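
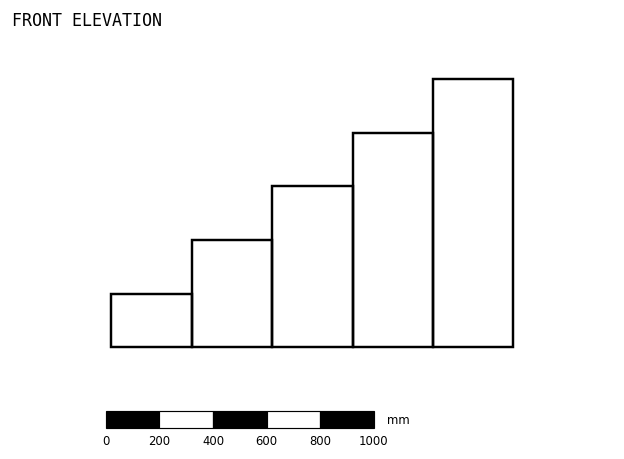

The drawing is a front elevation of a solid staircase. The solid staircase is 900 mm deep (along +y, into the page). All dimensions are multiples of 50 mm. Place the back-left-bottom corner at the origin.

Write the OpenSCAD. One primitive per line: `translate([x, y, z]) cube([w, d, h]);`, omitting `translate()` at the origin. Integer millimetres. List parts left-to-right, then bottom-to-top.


cube([300, 900, 200]);
translate([300, 0, 0]) cube([300, 900, 400]);
translate([600, 0, 0]) cube([300, 900, 600]);
translate([900, 0, 0]) cube([300, 900, 800]);
translate([1200, 0, 0]) cube([300, 900, 1000]);


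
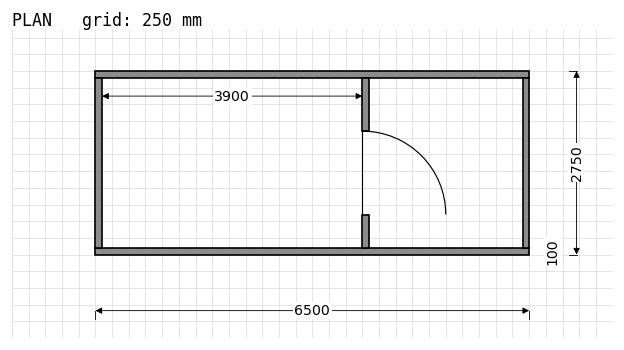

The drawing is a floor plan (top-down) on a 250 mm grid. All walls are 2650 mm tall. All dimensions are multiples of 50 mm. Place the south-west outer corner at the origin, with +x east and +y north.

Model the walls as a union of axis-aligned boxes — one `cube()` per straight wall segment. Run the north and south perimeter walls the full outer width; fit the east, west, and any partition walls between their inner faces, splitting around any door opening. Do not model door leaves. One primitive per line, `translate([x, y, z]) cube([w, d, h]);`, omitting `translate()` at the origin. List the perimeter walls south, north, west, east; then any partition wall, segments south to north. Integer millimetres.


cube([6500, 100, 2650]);
translate([0, 2650, 0]) cube([6500, 100, 2650]);
translate([0, 100, 0]) cube([100, 2550, 2650]);
translate([6400, 100, 0]) cube([100, 2550, 2650]);
translate([4000, 100, 0]) cube([100, 500, 2650]);
translate([4000, 1850, 0]) cube([100, 800, 2650]);


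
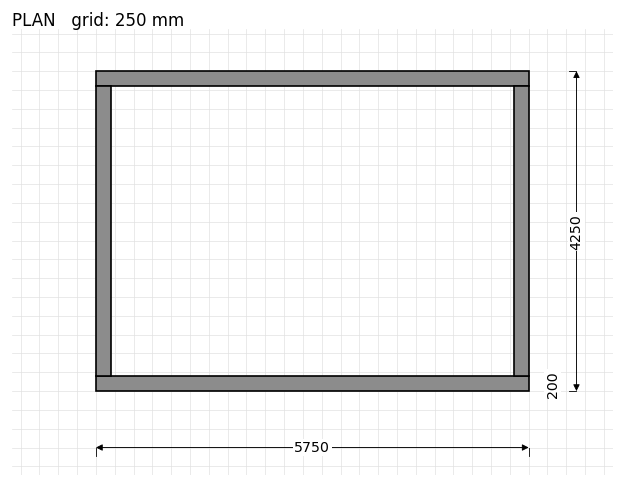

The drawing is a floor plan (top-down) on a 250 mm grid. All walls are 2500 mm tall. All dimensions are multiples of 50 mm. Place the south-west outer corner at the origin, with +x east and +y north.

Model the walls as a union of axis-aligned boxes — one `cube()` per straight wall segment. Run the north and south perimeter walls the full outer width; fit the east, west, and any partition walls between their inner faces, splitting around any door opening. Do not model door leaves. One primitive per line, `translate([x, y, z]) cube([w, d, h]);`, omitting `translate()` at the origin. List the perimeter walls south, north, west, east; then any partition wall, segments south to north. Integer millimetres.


cube([5750, 200, 2500]);
translate([0, 4050, 0]) cube([5750, 200, 2500]);
translate([0, 200, 0]) cube([200, 3850, 2500]);
translate([5550, 200, 0]) cube([200, 3850, 2500]);


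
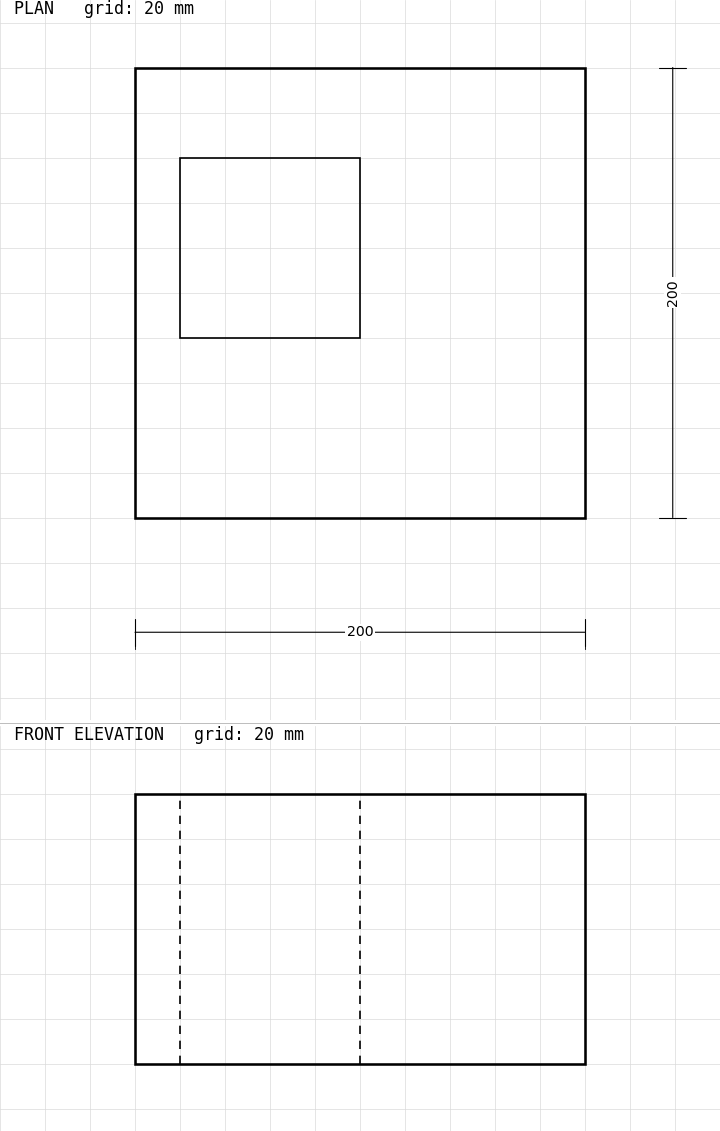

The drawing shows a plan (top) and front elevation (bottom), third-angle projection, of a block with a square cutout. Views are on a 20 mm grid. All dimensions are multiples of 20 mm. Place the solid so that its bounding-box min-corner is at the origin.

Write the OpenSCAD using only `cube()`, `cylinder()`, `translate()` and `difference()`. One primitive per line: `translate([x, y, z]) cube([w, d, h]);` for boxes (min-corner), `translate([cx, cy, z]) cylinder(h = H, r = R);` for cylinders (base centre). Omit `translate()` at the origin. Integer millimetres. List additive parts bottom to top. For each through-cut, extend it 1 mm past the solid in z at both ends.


difference() {
  cube([200, 200, 120]);
  translate([20, 80, -1]) cube([80, 80, 122]);
}


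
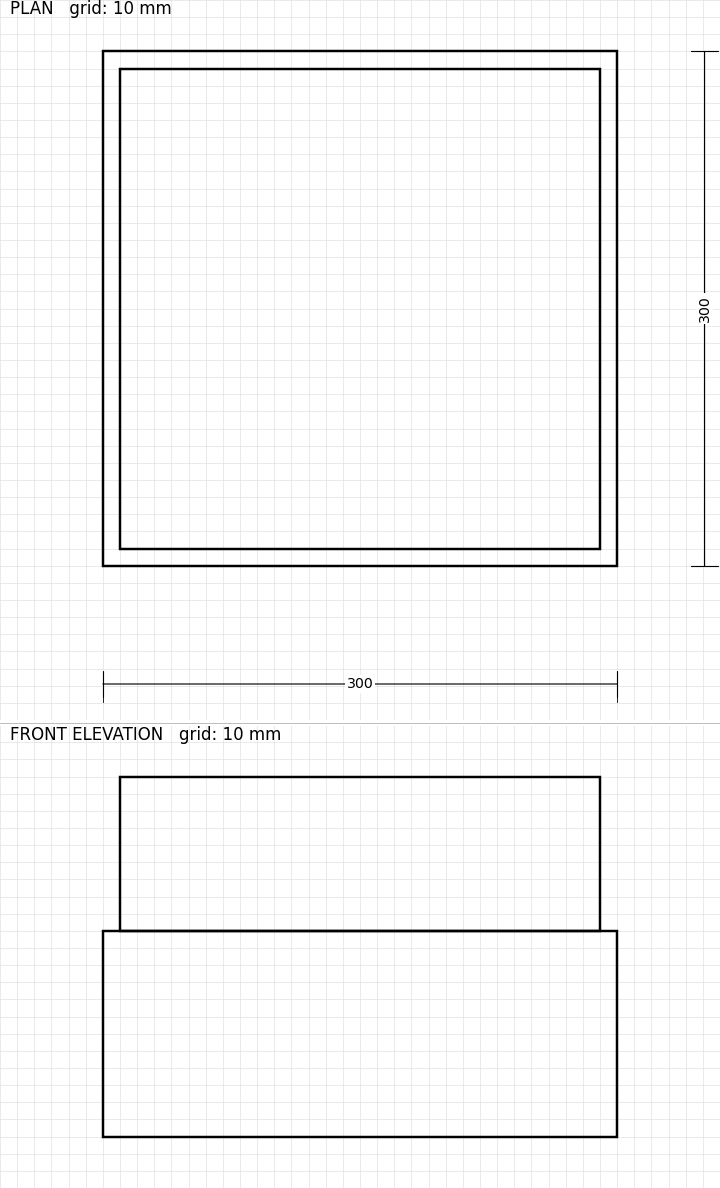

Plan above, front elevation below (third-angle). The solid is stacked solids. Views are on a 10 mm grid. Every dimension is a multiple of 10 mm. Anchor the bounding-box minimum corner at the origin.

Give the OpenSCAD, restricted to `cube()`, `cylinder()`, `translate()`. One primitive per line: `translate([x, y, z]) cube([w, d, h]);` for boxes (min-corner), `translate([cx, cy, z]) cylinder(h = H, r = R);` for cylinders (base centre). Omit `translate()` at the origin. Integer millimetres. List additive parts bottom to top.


cube([300, 300, 120]);
translate([10, 10, 120]) cube([280, 280, 90]);


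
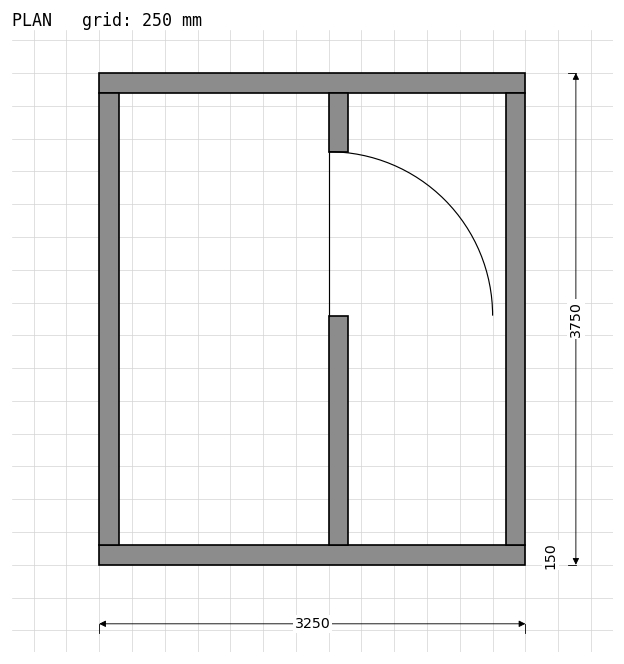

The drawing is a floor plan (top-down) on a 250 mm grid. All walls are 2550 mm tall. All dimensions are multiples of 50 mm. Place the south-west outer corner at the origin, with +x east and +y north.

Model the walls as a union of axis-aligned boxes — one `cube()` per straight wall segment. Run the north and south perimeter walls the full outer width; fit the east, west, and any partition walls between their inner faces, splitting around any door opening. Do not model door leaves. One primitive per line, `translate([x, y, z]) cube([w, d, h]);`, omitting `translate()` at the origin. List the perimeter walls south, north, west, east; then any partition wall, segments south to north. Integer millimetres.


cube([3250, 150, 2550]);
translate([0, 3600, 0]) cube([3250, 150, 2550]);
translate([0, 150, 0]) cube([150, 3450, 2550]);
translate([3100, 150, 0]) cube([150, 3450, 2550]);
translate([1750, 150, 0]) cube([150, 1750, 2550]);
translate([1750, 3150, 0]) cube([150, 450, 2550]);


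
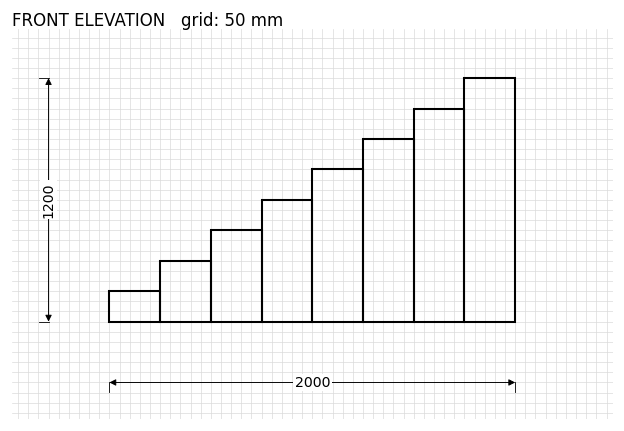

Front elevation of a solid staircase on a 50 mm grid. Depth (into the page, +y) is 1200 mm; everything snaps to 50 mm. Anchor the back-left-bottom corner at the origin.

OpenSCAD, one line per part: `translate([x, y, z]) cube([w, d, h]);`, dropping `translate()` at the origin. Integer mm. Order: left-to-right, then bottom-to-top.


cube([250, 1200, 150]);
translate([250, 0, 0]) cube([250, 1200, 300]);
translate([500, 0, 0]) cube([250, 1200, 450]);
translate([750, 0, 0]) cube([250, 1200, 600]);
translate([1000, 0, 0]) cube([250, 1200, 750]);
translate([1250, 0, 0]) cube([250, 1200, 900]);
translate([1500, 0, 0]) cube([250, 1200, 1050]);
translate([1750, 0, 0]) cube([250, 1200, 1200]);


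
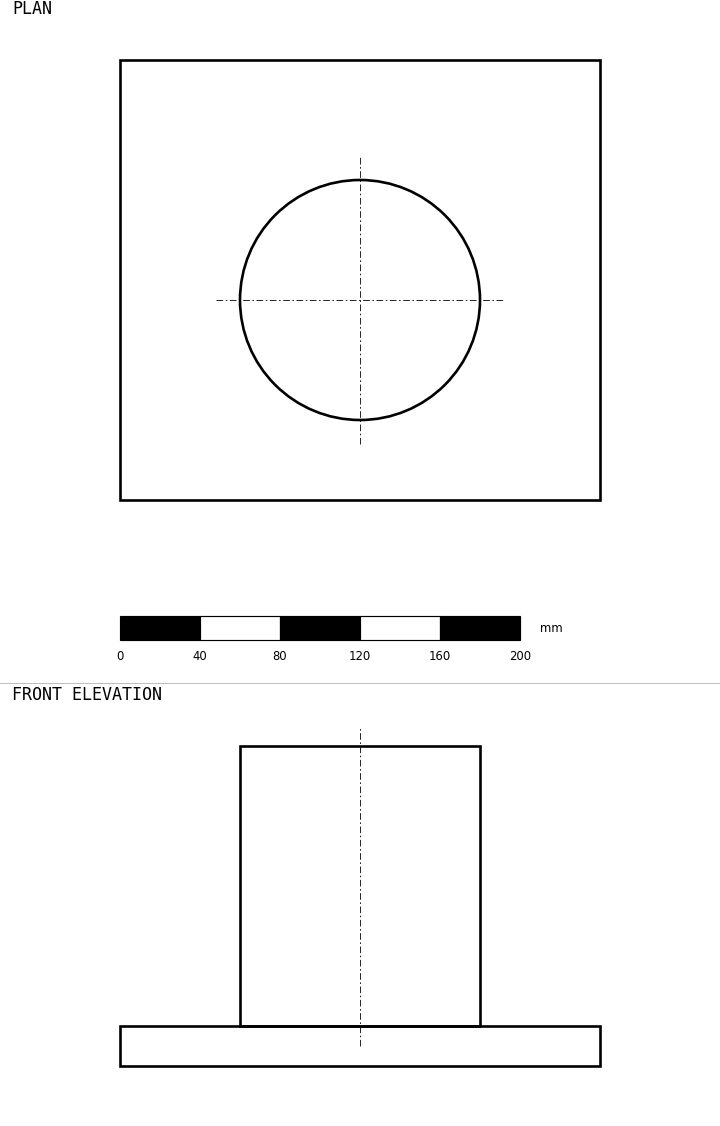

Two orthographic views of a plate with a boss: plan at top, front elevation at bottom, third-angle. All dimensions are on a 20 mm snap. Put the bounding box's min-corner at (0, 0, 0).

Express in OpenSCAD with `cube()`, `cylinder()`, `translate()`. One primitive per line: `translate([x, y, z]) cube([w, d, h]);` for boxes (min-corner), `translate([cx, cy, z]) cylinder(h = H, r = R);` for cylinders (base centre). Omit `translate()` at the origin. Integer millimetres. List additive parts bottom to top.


cube([240, 220, 20]);
translate([120, 100, 20]) cylinder(h = 140, r = 60);


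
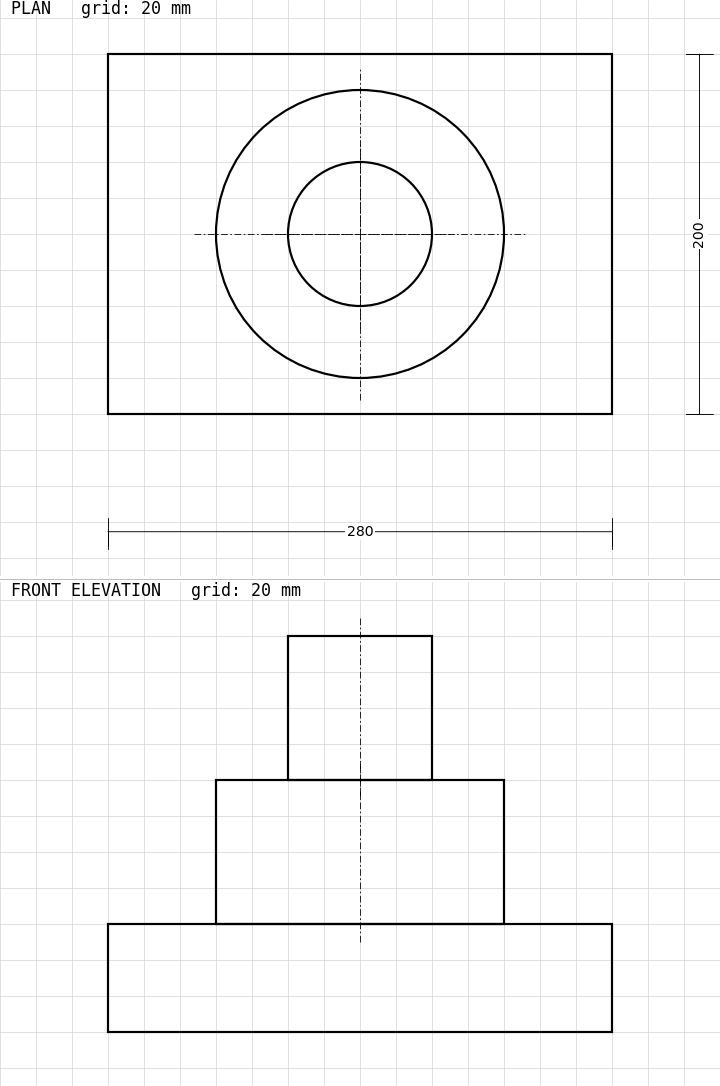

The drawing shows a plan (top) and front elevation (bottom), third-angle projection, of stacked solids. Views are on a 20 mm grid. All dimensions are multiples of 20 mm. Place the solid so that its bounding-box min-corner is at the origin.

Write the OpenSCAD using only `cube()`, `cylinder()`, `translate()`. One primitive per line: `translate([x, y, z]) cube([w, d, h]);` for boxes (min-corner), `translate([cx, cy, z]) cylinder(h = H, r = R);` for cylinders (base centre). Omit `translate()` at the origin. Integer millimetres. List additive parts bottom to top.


cube([280, 200, 60]);
translate([140, 100, 60]) cylinder(h = 80, r = 80);
translate([140, 100, 140]) cylinder(h = 80, r = 40);


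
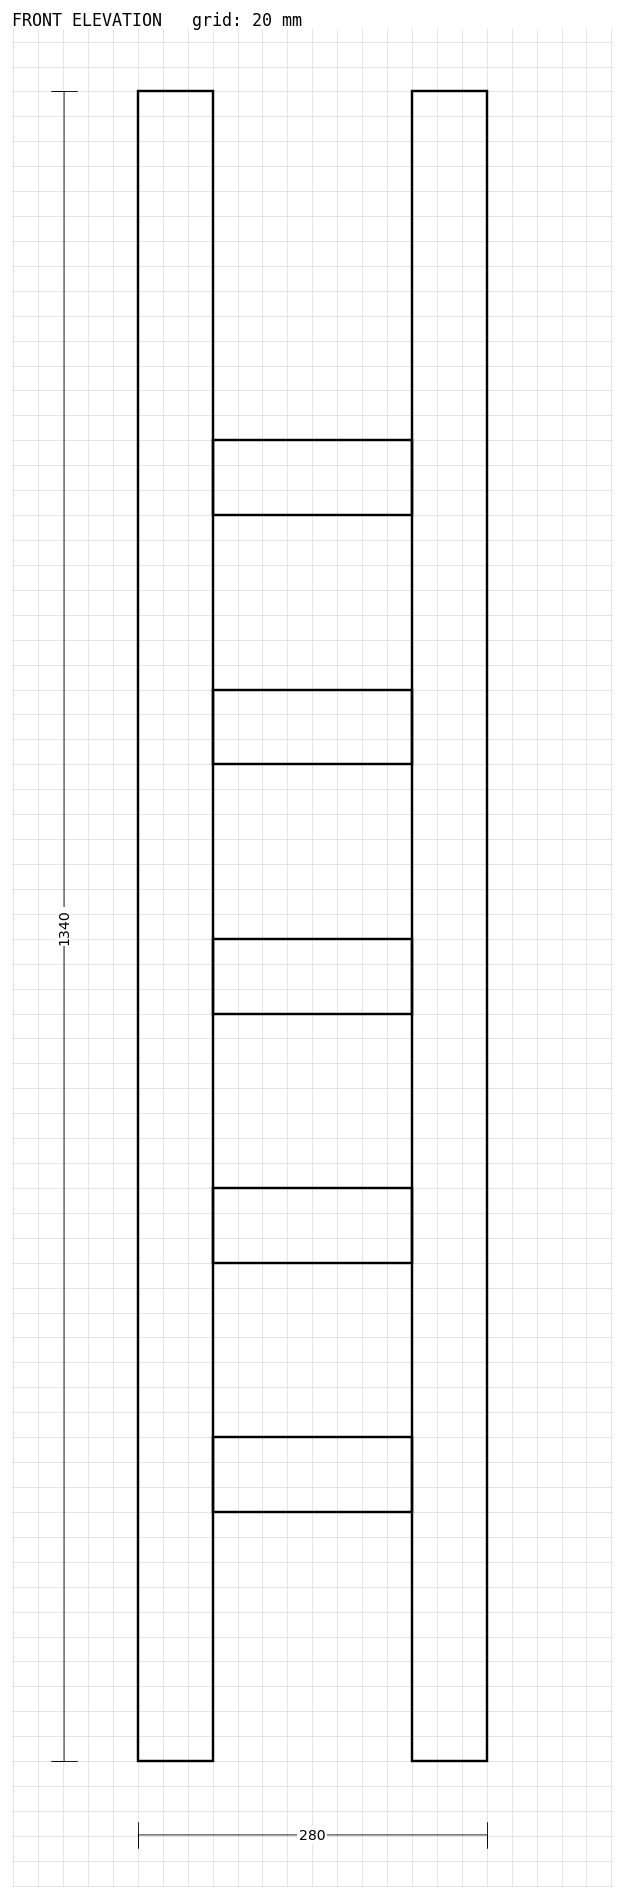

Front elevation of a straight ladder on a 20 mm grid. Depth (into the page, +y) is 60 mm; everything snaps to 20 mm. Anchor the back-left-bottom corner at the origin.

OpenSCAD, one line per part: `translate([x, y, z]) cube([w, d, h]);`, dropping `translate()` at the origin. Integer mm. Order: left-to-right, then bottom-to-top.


cube([60, 60, 1340]);
translate([60, 0, 200]) cube([160, 60, 60]);
translate([60, 0, 400]) cube([160, 60, 60]);
translate([60, 0, 600]) cube([160, 60, 60]);
translate([60, 0, 800]) cube([160, 60, 60]);
translate([60, 0, 1000]) cube([160, 60, 60]);
translate([220, 0, 0]) cube([60, 60, 1340]);


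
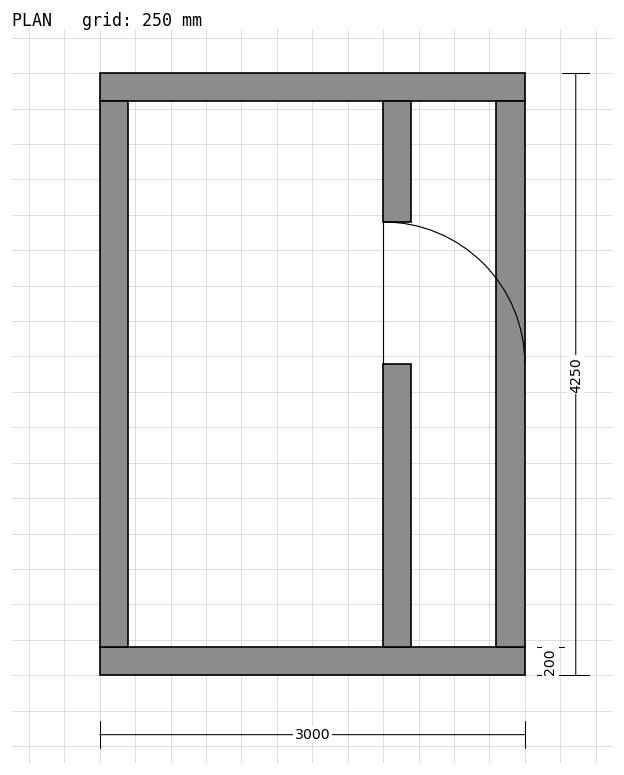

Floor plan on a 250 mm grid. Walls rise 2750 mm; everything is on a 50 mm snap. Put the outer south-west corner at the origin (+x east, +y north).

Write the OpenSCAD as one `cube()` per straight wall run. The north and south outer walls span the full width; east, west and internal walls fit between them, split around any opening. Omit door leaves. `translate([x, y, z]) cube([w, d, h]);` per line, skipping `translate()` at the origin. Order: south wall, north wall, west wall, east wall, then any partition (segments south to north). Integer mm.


cube([3000, 200, 2750]);
translate([0, 4050, 0]) cube([3000, 200, 2750]);
translate([0, 200, 0]) cube([200, 3850, 2750]);
translate([2800, 200, 0]) cube([200, 3850, 2750]);
translate([2000, 200, 0]) cube([200, 2000, 2750]);
translate([2000, 3200, 0]) cube([200, 850, 2750]);


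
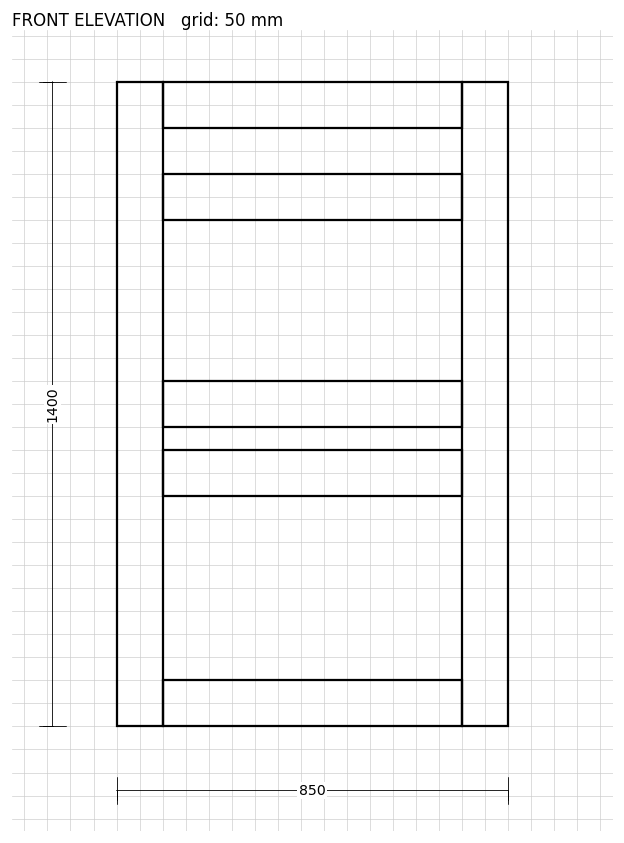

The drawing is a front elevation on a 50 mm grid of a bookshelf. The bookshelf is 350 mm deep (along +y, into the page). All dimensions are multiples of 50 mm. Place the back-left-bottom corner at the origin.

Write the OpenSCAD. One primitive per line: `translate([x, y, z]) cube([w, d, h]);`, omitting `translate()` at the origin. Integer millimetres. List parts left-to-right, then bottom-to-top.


cube([100, 350, 1400]);
translate([100, 0, 0]) cube([650, 350, 100]);
translate([100, 0, 500]) cube([650, 350, 100]);
translate([100, 0, 650]) cube([650, 350, 100]);
translate([100, 0, 1100]) cube([650, 350, 100]);
translate([100, 0, 1300]) cube([650, 350, 100]);
translate([750, 0, 0]) cube([100, 350, 1400]);


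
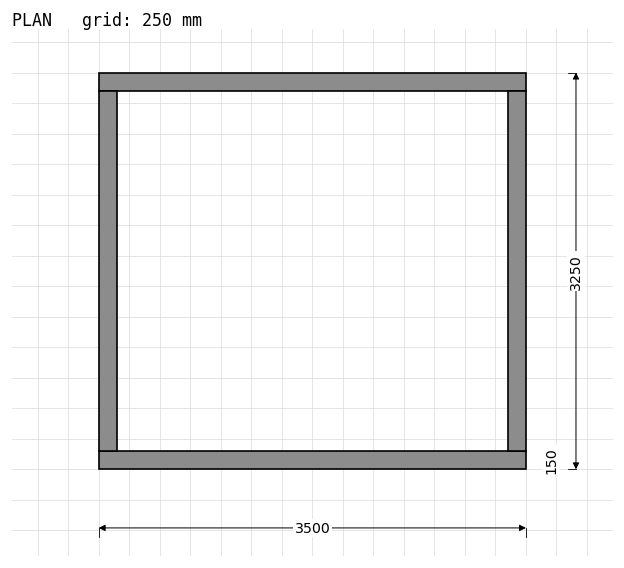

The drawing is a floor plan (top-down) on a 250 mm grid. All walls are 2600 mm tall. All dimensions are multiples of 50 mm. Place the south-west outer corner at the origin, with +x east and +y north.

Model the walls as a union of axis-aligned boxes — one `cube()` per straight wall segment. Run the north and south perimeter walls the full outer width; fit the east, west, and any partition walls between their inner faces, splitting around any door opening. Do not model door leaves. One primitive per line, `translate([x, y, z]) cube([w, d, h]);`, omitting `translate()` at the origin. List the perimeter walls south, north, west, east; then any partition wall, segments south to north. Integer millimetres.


cube([3500, 150, 2600]);
translate([0, 3100, 0]) cube([3500, 150, 2600]);
translate([0, 150, 0]) cube([150, 2950, 2600]);
translate([3350, 150, 0]) cube([150, 2950, 2600]);


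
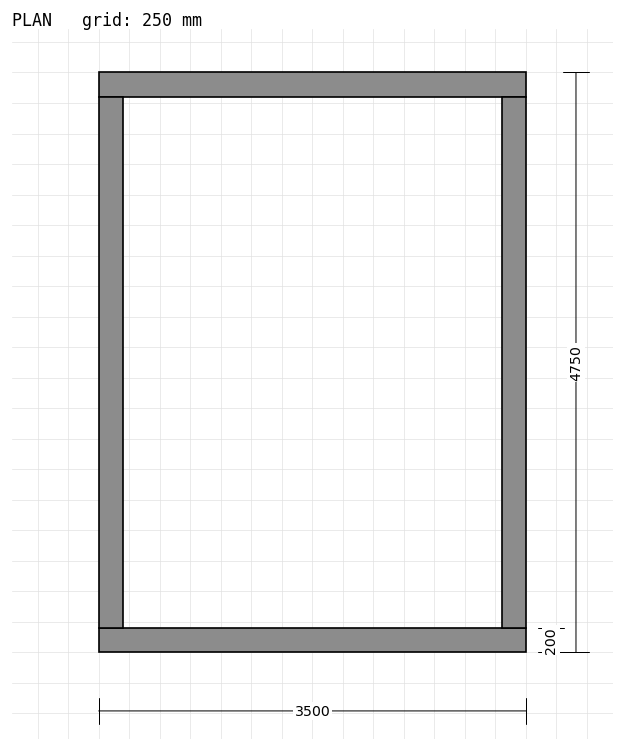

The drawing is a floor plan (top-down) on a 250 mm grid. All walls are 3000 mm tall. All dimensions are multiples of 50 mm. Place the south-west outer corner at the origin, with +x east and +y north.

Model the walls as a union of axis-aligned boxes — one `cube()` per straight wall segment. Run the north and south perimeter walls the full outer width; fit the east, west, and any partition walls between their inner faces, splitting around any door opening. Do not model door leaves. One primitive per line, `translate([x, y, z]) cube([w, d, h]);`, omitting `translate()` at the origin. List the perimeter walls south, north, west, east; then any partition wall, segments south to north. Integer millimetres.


cube([3500, 200, 3000]);
translate([0, 4550, 0]) cube([3500, 200, 3000]);
translate([0, 200, 0]) cube([200, 4350, 3000]);
translate([3300, 200, 0]) cube([200, 4350, 3000]);


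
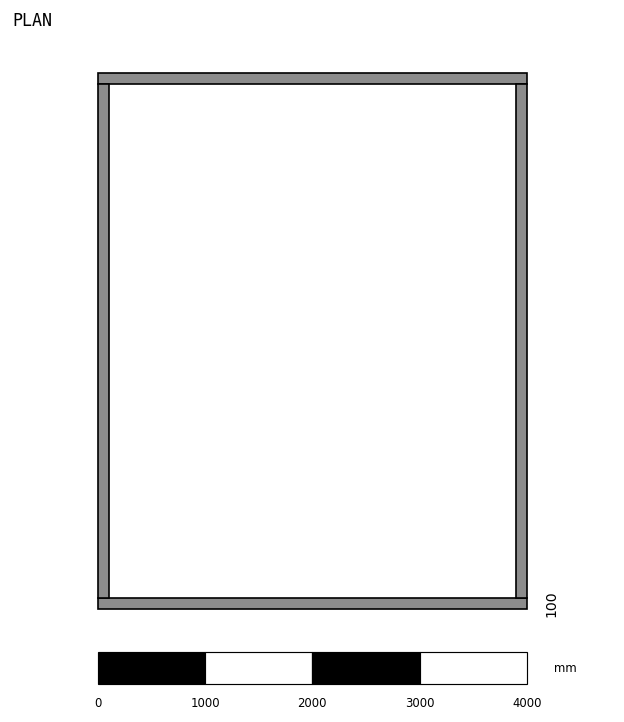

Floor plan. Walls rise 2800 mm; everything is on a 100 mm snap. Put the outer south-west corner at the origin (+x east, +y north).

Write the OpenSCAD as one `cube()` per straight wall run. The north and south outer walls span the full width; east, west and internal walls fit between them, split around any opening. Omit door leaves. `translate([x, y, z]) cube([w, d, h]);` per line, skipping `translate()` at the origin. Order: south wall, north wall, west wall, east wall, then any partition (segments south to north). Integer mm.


cube([4000, 100, 2800]);
translate([0, 4900, 0]) cube([4000, 100, 2800]);
translate([0, 100, 0]) cube([100, 4800, 2800]);
translate([3900, 100, 0]) cube([100, 4800, 2800]);


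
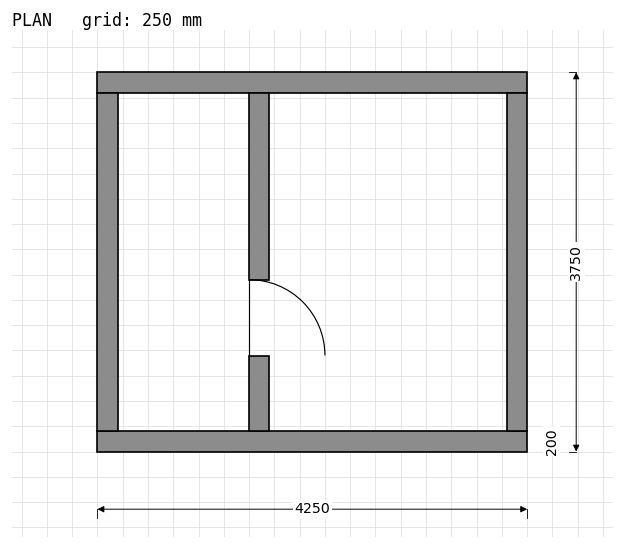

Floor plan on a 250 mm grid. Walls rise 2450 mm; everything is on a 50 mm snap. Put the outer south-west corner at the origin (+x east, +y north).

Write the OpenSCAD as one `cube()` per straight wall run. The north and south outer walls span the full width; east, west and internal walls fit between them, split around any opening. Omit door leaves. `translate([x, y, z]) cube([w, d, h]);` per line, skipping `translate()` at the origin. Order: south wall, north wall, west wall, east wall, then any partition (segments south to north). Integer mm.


cube([4250, 200, 2450]);
translate([0, 3550, 0]) cube([4250, 200, 2450]);
translate([0, 200, 0]) cube([200, 3350, 2450]);
translate([4050, 200, 0]) cube([200, 3350, 2450]);
translate([1500, 200, 0]) cube([200, 750, 2450]);
translate([1500, 1700, 0]) cube([200, 1850, 2450]);


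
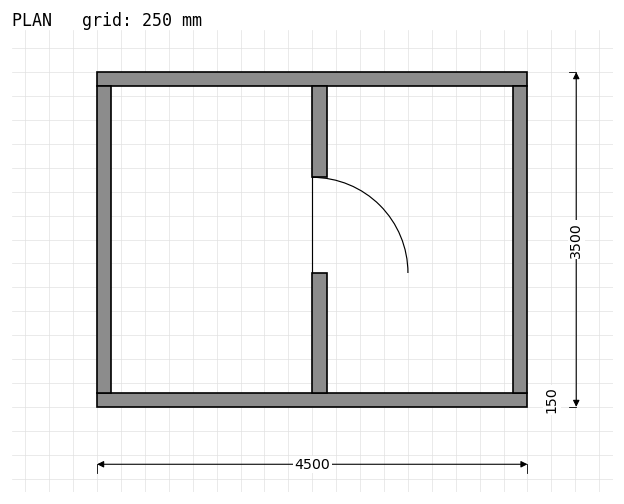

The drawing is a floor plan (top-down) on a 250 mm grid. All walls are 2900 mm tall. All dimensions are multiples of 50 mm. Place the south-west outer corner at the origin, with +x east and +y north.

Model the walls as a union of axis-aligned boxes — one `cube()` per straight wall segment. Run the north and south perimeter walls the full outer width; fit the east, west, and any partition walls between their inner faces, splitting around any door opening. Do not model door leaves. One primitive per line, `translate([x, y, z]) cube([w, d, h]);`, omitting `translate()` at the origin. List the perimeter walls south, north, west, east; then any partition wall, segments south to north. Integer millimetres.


cube([4500, 150, 2900]);
translate([0, 3350, 0]) cube([4500, 150, 2900]);
translate([0, 150, 0]) cube([150, 3200, 2900]);
translate([4350, 150, 0]) cube([150, 3200, 2900]);
translate([2250, 150, 0]) cube([150, 1250, 2900]);
translate([2250, 2400, 0]) cube([150, 950, 2900]);


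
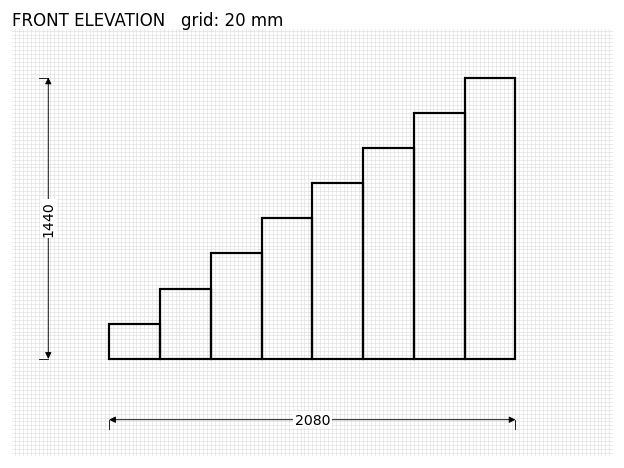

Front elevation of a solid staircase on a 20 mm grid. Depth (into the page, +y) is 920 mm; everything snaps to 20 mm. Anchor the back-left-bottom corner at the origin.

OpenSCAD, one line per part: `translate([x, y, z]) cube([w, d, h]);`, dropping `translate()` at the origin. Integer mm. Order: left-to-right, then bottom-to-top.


cube([260, 920, 180]);
translate([260, 0, 0]) cube([260, 920, 360]);
translate([520, 0, 0]) cube([260, 920, 540]);
translate([780, 0, 0]) cube([260, 920, 720]);
translate([1040, 0, 0]) cube([260, 920, 900]);
translate([1300, 0, 0]) cube([260, 920, 1080]);
translate([1560, 0, 0]) cube([260, 920, 1260]);
translate([1820, 0, 0]) cube([260, 920, 1440]);


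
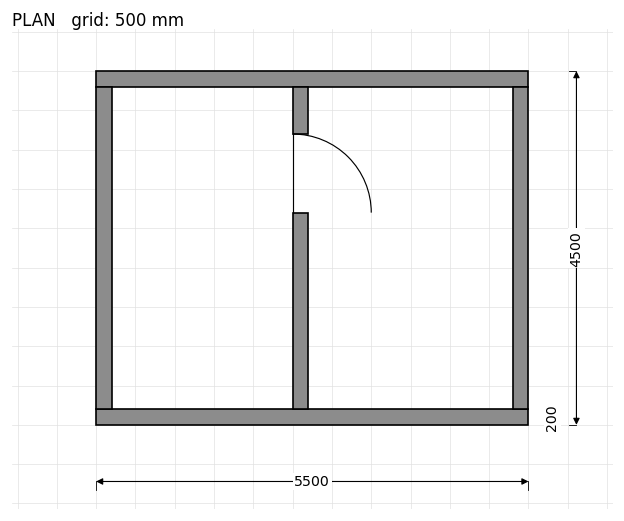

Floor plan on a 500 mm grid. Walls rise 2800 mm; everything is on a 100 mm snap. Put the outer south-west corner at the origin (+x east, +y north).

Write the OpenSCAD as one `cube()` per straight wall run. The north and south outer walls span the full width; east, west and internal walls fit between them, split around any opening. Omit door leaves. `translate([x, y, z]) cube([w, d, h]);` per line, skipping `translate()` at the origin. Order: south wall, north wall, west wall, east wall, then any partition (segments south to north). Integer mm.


cube([5500, 200, 2800]);
translate([0, 4300, 0]) cube([5500, 200, 2800]);
translate([0, 200, 0]) cube([200, 4100, 2800]);
translate([5300, 200, 0]) cube([200, 4100, 2800]);
translate([2500, 200, 0]) cube([200, 2500, 2800]);
translate([2500, 3700, 0]) cube([200, 600, 2800]);


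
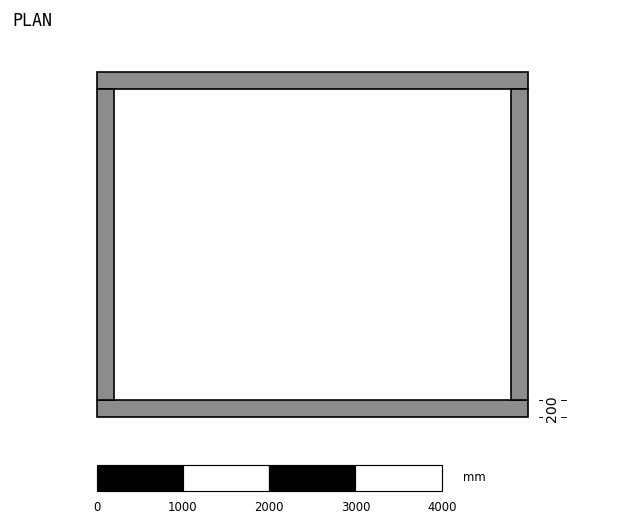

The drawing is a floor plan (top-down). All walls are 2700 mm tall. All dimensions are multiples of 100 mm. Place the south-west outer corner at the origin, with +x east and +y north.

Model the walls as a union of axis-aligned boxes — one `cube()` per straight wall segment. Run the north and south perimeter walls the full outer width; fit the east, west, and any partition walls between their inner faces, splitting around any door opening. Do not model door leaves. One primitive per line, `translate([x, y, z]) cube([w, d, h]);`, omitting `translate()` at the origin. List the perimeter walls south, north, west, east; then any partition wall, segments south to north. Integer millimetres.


cube([5000, 200, 2700]);
translate([0, 3800, 0]) cube([5000, 200, 2700]);
translate([0, 200, 0]) cube([200, 3600, 2700]);
translate([4800, 200, 0]) cube([200, 3600, 2700]);


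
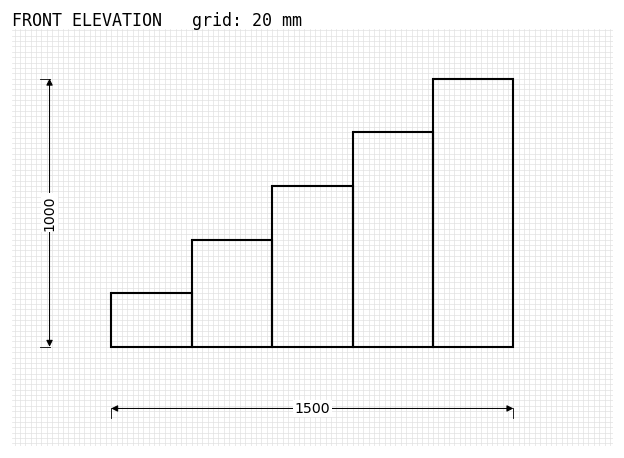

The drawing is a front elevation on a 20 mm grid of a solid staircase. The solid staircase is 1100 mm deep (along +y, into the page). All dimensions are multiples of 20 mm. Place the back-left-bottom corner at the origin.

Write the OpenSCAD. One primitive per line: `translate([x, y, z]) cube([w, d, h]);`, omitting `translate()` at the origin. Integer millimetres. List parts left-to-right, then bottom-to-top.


cube([300, 1100, 200]);
translate([300, 0, 0]) cube([300, 1100, 400]);
translate([600, 0, 0]) cube([300, 1100, 600]);
translate([900, 0, 0]) cube([300, 1100, 800]);
translate([1200, 0, 0]) cube([300, 1100, 1000]);


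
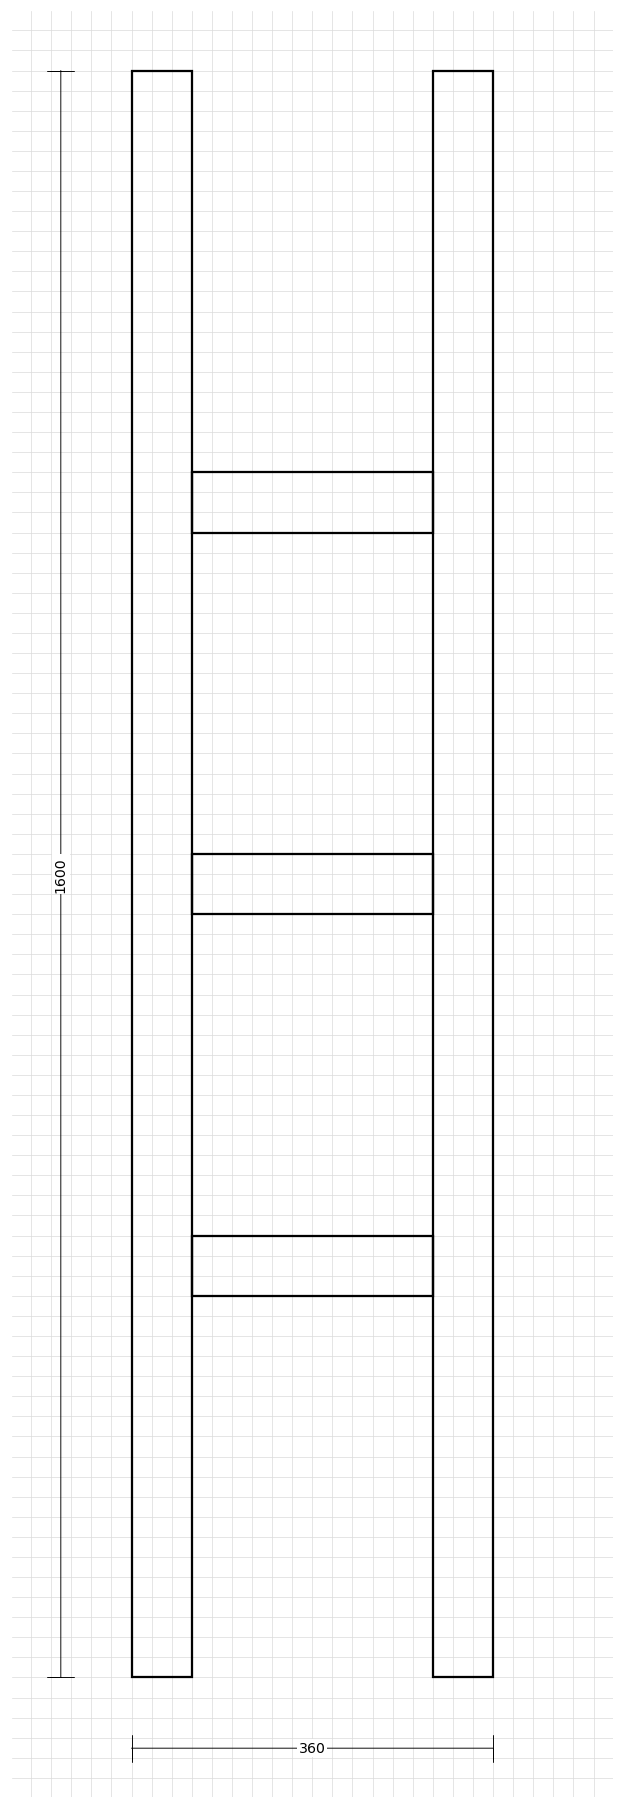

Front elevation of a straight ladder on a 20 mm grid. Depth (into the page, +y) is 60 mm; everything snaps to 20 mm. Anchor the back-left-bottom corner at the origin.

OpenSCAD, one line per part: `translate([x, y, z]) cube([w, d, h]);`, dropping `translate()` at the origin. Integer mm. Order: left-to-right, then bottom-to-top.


cube([60, 60, 1600]);
translate([60, 0, 380]) cube([240, 60, 60]);
translate([60, 0, 760]) cube([240, 60, 60]);
translate([60, 0, 1140]) cube([240, 60, 60]);
translate([300, 0, 0]) cube([60, 60, 1600]);


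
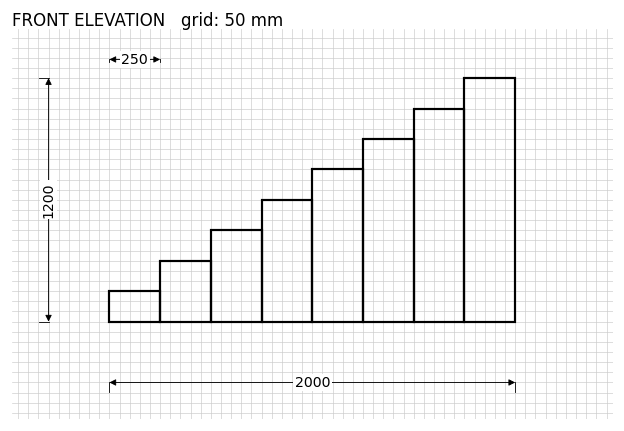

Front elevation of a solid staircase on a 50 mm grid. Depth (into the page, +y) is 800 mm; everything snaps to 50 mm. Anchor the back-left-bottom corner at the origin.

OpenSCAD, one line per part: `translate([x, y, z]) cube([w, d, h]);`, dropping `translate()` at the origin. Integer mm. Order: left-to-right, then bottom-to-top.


cube([250, 800, 150]);
translate([250, 0, 0]) cube([250, 800, 300]);
translate([500, 0, 0]) cube([250, 800, 450]);
translate([750, 0, 0]) cube([250, 800, 600]);
translate([1000, 0, 0]) cube([250, 800, 750]);
translate([1250, 0, 0]) cube([250, 800, 900]);
translate([1500, 0, 0]) cube([250, 800, 1050]);
translate([1750, 0, 0]) cube([250, 800, 1200]);


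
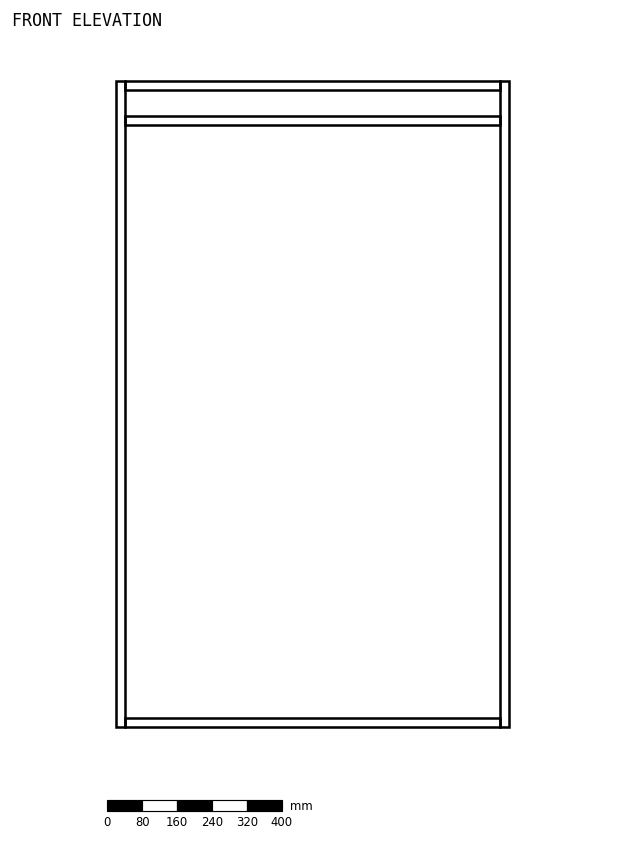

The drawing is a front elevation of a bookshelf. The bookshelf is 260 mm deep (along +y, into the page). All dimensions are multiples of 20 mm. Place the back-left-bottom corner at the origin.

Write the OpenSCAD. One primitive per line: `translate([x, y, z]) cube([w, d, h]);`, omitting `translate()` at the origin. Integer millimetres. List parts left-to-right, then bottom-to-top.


cube([20, 260, 1480]);
translate([20, 0, 0]) cube([860, 260, 20]);
translate([20, 0, 1380]) cube([860, 260, 20]);
translate([20, 0, 1460]) cube([860, 260, 20]);
translate([880, 0, 0]) cube([20, 260, 1480]);


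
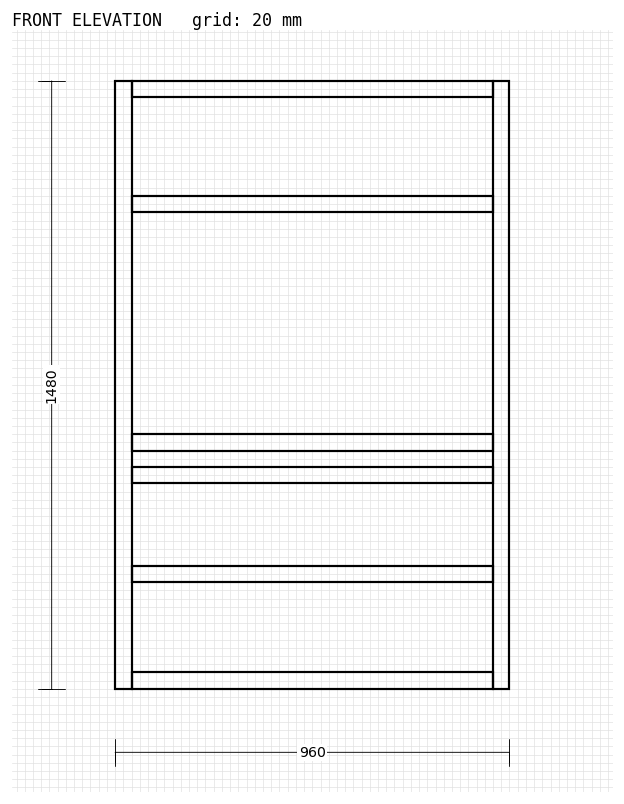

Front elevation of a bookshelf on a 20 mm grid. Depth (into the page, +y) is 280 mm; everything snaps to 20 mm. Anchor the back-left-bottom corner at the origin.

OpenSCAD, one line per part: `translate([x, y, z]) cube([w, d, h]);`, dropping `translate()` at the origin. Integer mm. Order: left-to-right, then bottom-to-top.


cube([40, 280, 1480]);
translate([40, 0, 0]) cube([880, 280, 40]);
translate([40, 0, 260]) cube([880, 280, 40]);
translate([40, 0, 500]) cube([880, 280, 40]);
translate([40, 0, 580]) cube([880, 280, 40]);
translate([40, 0, 1160]) cube([880, 280, 40]);
translate([40, 0, 1440]) cube([880, 280, 40]);
translate([920, 0, 0]) cube([40, 280, 1480]);


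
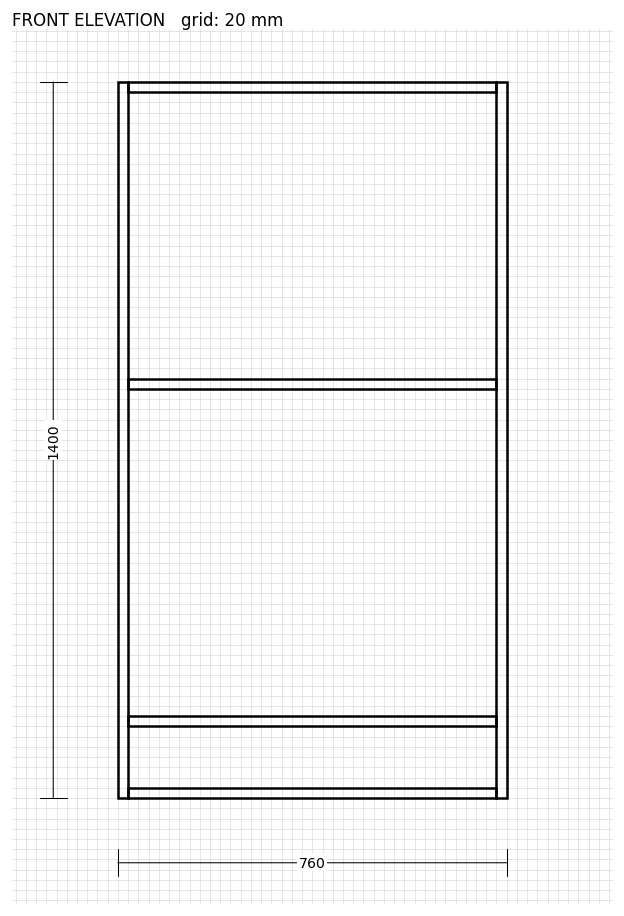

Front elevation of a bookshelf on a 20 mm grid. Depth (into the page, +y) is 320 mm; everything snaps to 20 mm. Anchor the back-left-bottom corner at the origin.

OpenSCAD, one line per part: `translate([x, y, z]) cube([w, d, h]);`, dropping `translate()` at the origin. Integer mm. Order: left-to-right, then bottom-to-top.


cube([20, 320, 1400]);
translate([20, 0, 0]) cube([720, 320, 20]);
translate([20, 0, 140]) cube([720, 320, 20]);
translate([20, 0, 800]) cube([720, 320, 20]);
translate([20, 0, 1380]) cube([720, 320, 20]);
translate([740, 0, 0]) cube([20, 320, 1400]);


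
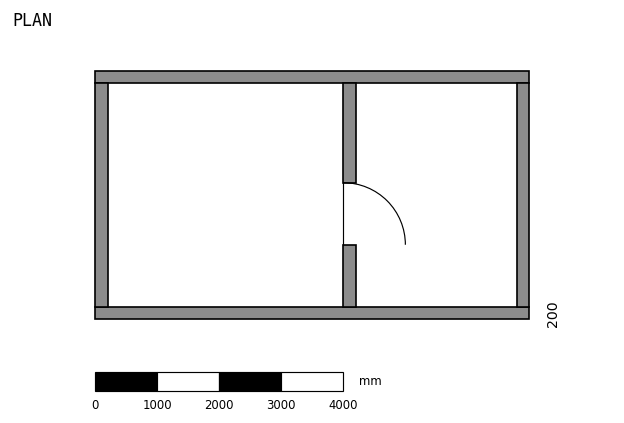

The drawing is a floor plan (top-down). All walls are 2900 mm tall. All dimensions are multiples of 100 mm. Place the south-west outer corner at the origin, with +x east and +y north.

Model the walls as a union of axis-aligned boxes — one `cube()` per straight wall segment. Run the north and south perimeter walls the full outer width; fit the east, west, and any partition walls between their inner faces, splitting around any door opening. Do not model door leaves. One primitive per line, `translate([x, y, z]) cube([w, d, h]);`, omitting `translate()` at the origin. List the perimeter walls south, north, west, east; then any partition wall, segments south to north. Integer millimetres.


cube([7000, 200, 2900]);
translate([0, 3800, 0]) cube([7000, 200, 2900]);
translate([0, 200, 0]) cube([200, 3600, 2900]);
translate([6800, 200, 0]) cube([200, 3600, 2900]);
translate([4000, 200, 0]) cube([200, 1000, 2900]);
translate([4000, 2200, 0]) cube([200, 1600, 2900]);


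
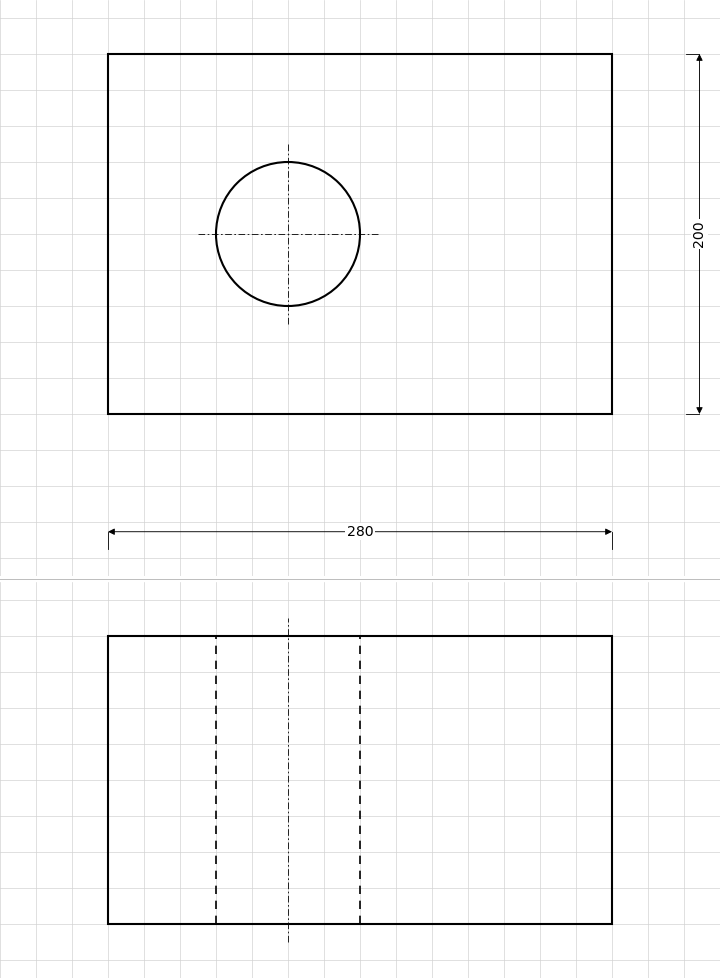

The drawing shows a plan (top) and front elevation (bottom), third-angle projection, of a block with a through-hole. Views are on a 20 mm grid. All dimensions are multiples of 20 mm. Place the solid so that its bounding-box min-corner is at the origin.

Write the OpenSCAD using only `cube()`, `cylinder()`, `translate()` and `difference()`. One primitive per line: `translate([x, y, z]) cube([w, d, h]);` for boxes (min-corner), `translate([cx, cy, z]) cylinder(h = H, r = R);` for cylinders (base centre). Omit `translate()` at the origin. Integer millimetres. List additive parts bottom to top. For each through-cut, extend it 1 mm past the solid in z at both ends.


difference() {
  cube([280, 200, 160]);
  translate([100, 100, -1]) cylinder(h = 162, r = 40);
}


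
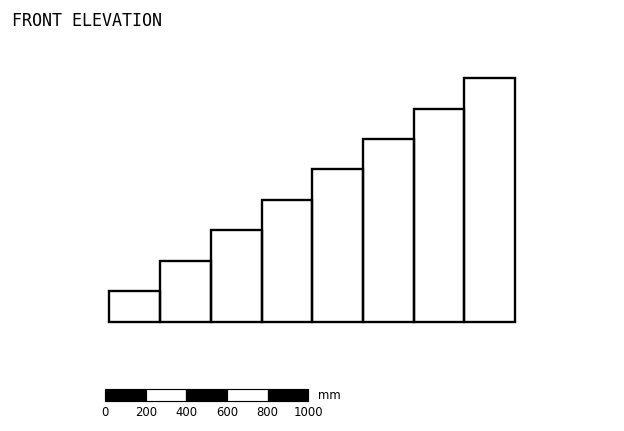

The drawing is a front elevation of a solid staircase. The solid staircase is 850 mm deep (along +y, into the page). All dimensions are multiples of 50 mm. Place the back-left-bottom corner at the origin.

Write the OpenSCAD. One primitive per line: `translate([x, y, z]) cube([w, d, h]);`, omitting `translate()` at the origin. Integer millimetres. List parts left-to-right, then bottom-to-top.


cube([250, 850, 150]);
translate([250, 0, 0]) cube([250, 850, 300]);
translate([500, 0, 0]) cube([250, 850, 450]);
translate([750, 0, 0]) cube([250, 850, 600]);
translate([1000, 0, 0]) cube([250, 850, 750]);
translate([1250, 0, 0]) cube([250, 850, 900]);
translate([1500, 0, 0]) cube([250, 850, 1050]);
translate([1750, 0, 0]) cube([250, 850, 1200]);


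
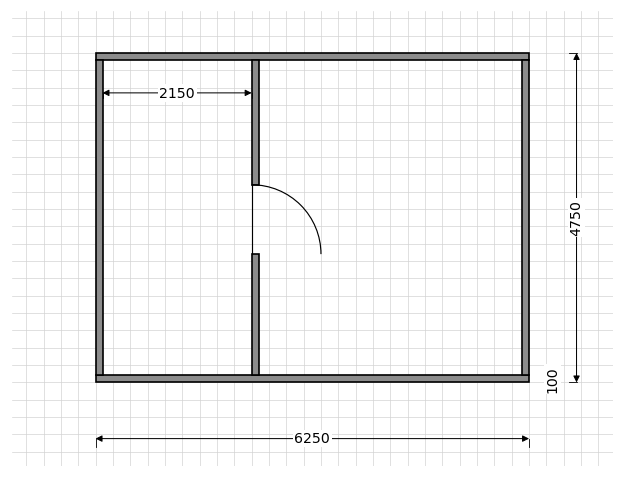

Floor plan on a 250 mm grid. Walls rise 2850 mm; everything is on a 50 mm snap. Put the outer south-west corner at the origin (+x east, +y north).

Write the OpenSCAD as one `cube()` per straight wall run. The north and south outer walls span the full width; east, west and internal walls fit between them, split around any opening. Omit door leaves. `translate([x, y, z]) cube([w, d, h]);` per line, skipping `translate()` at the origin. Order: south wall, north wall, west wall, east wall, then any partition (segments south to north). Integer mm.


cube([6250, 100, 2850]);
translate([0, 4650, 0]) cube([6250, 100, 2850]);
translate([0, 100, 0]) cube([100, 4550, 2850]);
translate([6150, 100, 0]) cube([100, 4550, 2850]);
translate([2250, 100, 0]) cube([100, 1750, 2850]);
translate([2250, 2850, 0]) cube([100, 1800, 2850]);


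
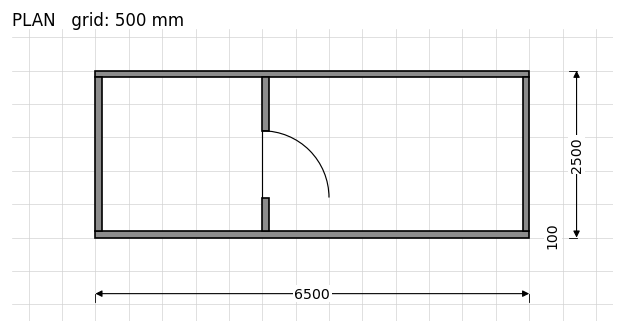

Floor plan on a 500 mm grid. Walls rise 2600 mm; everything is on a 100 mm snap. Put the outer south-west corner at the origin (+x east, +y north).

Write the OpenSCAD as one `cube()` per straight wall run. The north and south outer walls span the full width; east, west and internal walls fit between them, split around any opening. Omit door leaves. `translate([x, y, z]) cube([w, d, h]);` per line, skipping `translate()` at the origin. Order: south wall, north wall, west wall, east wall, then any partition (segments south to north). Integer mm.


cube([6500, 100, 2600]);
translate([0, 2400, 0]) cube([6500, 100, 2600]);
translate([0, 100, 0]) cube([100, 2300, 2600]);
translate([6400, 100, 0]) cube([100, 2300, 2600]);
translate([2500, 100, 0]) cube([100, 500, 2600]);
translate([2500, 1600, 0]) cube([100, 800, 2600]);


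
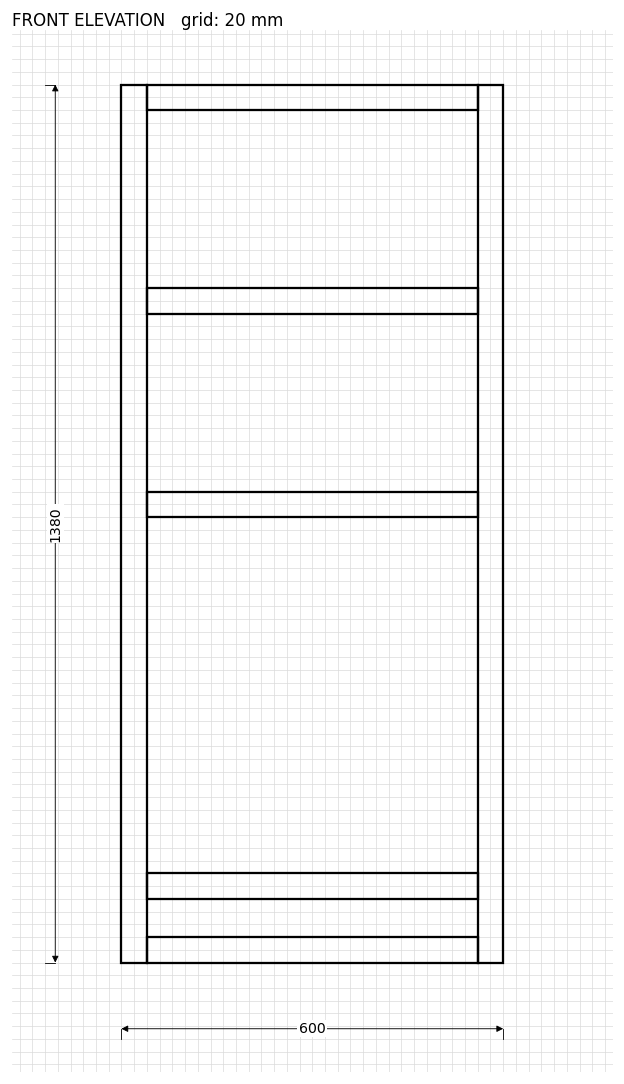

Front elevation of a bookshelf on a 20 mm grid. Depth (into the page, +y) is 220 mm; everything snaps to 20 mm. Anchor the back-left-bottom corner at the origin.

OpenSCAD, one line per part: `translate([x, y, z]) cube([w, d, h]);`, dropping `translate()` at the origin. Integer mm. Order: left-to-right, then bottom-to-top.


cube([40, 220, 1380]);
translate([40, 0, 0]) cube([520, 220, 40]);
translate([40, 0, 100]) cube([520, 220, 40]);
translate([40, 0, 700]) cube([520, 220, 40]);
translate([40, 0, 1020]) cube([520, 220, 40]);
translate([40, 0, 1340]) cube([520, 220, 40]);
translate([560, 0, 0]) cube([40, 220, 1380]);


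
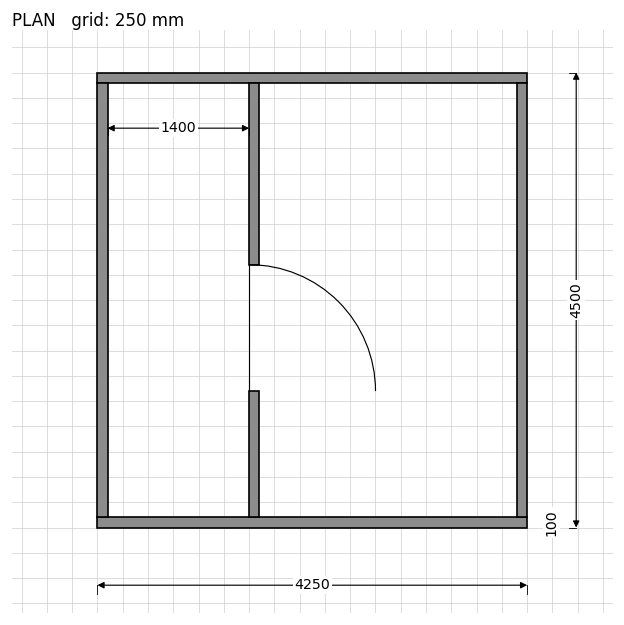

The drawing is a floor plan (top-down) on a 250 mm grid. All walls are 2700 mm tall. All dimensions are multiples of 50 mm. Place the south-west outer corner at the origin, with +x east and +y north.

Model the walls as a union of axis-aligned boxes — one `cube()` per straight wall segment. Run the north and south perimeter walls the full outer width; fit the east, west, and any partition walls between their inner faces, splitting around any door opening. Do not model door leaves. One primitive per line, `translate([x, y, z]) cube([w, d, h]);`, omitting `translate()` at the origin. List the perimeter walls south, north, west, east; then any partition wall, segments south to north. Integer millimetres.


cube([4250, 100, 2700]);
translate([0, 4400, 0]) cube([4250, 100, 2700]);
translate([0, 100, 0]) cube([100, 4300, 2700]);
translate([4150, 100, 0]) cube([100, 4300, 2700]);
translate([1500, 100, 0]) cube([100, 1250, 2700]);
translate([1500, 2600, 0]) cube([100, 1800, 2700]);


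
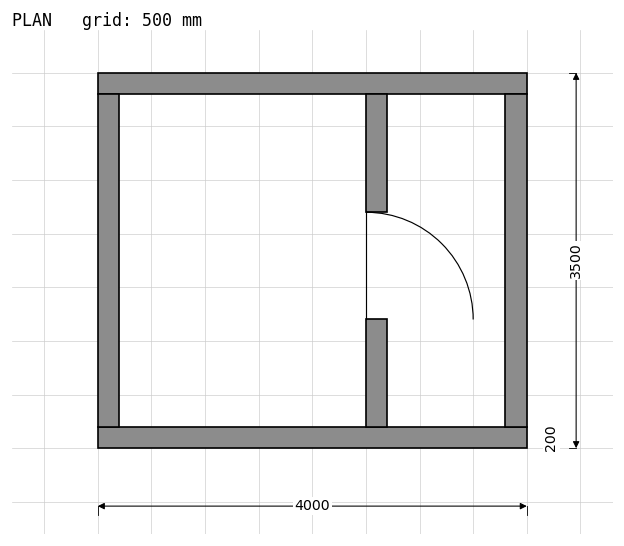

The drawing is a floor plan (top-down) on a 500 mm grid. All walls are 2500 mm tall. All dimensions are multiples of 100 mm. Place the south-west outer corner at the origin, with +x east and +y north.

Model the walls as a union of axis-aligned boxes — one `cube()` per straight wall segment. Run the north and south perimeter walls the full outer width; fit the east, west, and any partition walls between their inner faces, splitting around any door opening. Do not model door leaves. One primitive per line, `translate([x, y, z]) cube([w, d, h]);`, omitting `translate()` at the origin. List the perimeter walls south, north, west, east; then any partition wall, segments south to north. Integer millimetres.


cube([4000, 200, 2500]);
translate([0, 3300, 0]) cube([4000, 200, 2500]);
translate([0, 200, 0]) cube([200, 3100, 2500]);
translate([3800, 200, 0]) cube([200, 3100, 2500]);
translate([2500, 200, 0]) cube([200, 1000, 2500]);
translate([2500, 2200, 0]) cube([200, 1100, 2500]);


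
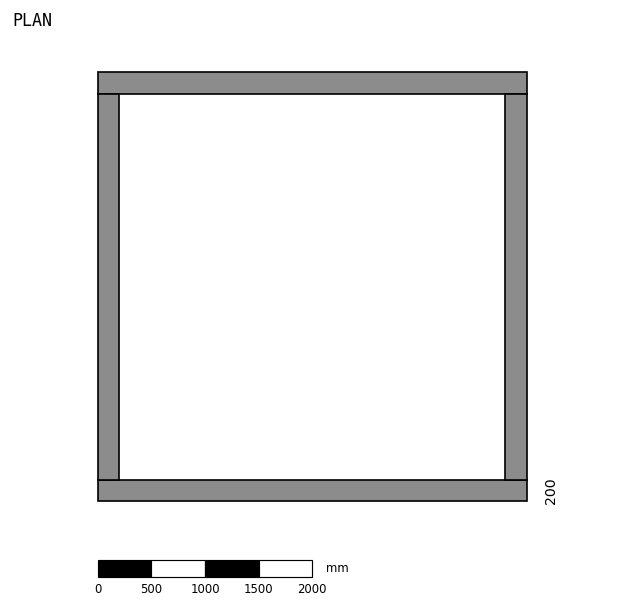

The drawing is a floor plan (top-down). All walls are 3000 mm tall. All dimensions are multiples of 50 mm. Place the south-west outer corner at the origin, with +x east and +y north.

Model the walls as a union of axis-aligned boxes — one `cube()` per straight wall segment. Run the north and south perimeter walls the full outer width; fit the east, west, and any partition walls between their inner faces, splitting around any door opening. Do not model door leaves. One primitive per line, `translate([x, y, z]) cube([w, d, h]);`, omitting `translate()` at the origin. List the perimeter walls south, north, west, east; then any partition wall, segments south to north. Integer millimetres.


cube([4000, 200, 3000]);
translate([0, 3800, 0]) cube([4000, 200, 3000]);
translate([0, 200, 0]) cube([200, 3600, 3000]);
translate([3800, 200, 0]) cube([200, 3600, 3000]);


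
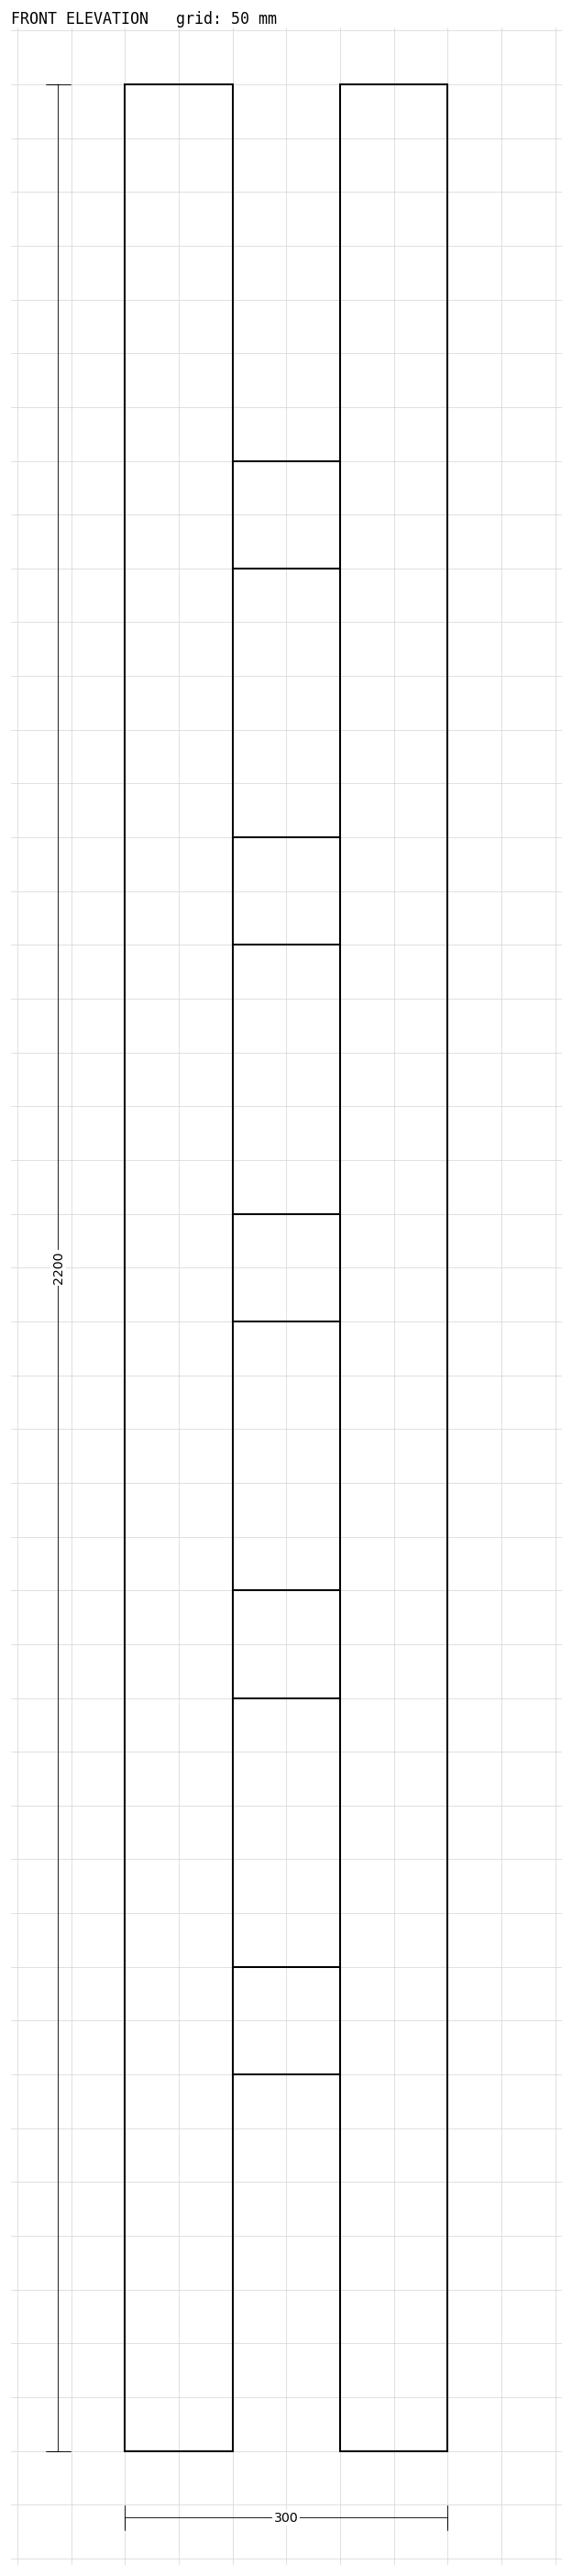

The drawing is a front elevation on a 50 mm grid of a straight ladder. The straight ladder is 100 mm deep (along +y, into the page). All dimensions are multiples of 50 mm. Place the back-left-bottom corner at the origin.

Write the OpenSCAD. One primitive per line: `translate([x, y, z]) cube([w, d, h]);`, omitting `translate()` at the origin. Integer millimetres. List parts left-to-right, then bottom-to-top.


cube([100, 100, 2200]);
translate([100, 0, 350]) cube([100, 100, 100]);
translate([100, 0, 700]) cube([100, 100, 100]);
translate([100, 0, 1050]) cube([100, 100, 100]);
translate([100, 0, 1400]) cube([100, 100, 100]);
translate([100, 0, 1750]) cube([100, 100, 100]);
translate([200, 0, 0]) cube([100, 100, 2200]);


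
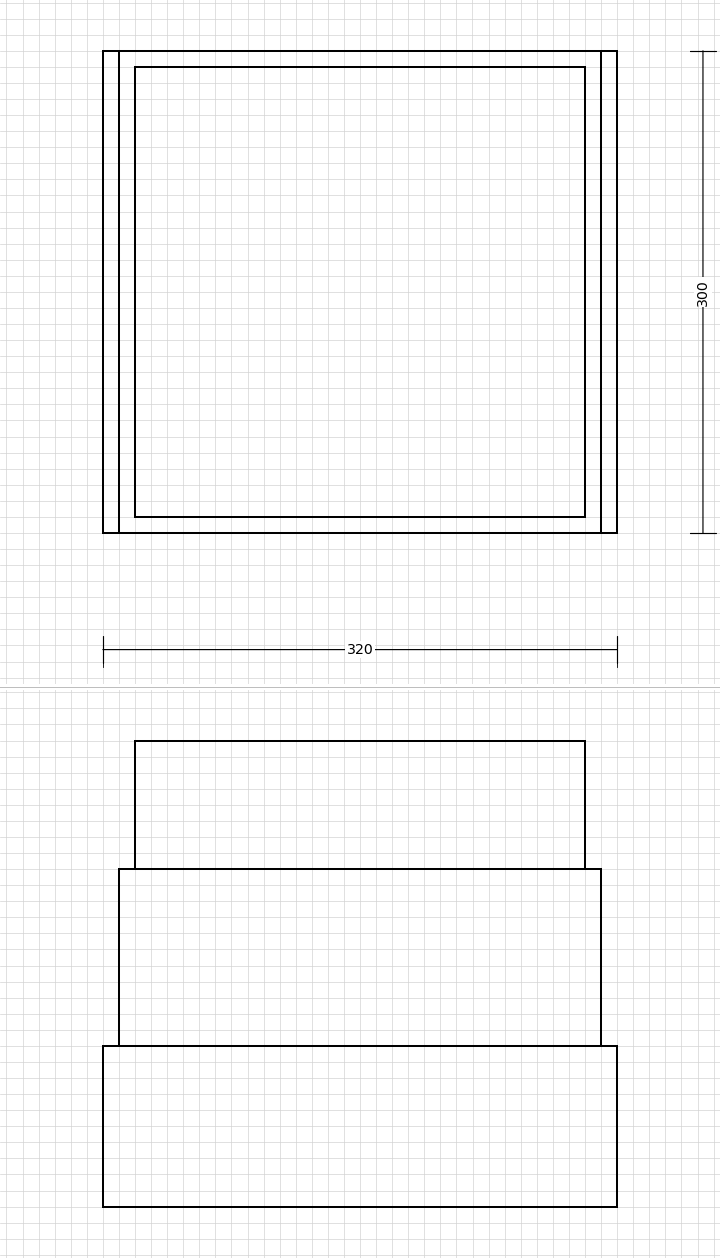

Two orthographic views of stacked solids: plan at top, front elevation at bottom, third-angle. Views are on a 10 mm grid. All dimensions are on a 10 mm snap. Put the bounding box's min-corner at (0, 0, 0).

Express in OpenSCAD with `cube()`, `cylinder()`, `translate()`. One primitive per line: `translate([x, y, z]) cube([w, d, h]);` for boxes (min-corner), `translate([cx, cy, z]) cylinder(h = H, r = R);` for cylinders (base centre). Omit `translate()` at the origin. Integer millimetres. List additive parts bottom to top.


cube([320, 300, 100]);
translate([10, 0, 100]) cube([300, 300, 110]);
translate([20, 10, 210]) cube([280, 280, 80]);


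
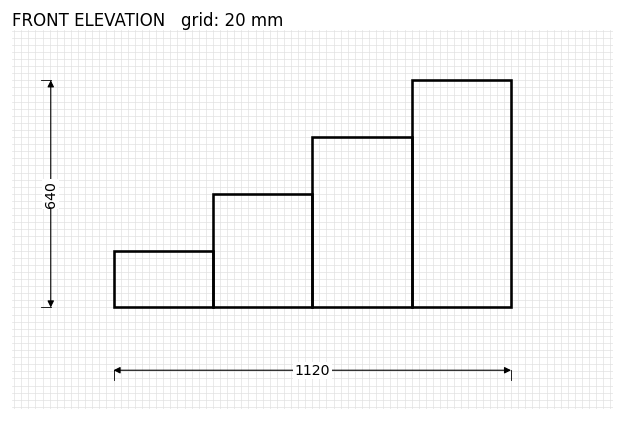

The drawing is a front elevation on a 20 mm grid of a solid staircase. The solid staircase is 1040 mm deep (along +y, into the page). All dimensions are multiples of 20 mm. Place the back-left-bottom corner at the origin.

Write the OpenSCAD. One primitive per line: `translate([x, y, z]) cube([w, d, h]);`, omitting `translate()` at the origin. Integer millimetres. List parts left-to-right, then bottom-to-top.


cube([280, 1040, 160]);
translate([280, 0, 0]) cube([280, 1040, 320]);
translate([560, 0, 0]) cube([280, 1040, 480]);
translate([840, 0, 0]) cube([280, 1040, 640]);


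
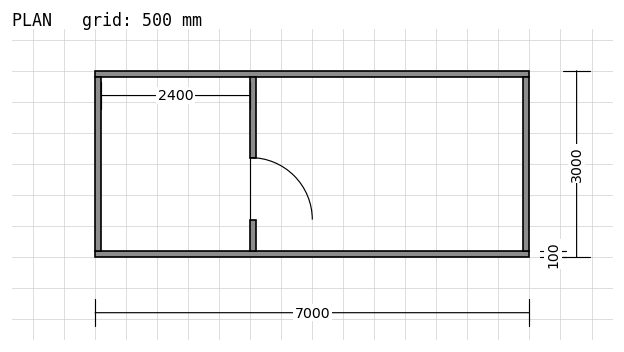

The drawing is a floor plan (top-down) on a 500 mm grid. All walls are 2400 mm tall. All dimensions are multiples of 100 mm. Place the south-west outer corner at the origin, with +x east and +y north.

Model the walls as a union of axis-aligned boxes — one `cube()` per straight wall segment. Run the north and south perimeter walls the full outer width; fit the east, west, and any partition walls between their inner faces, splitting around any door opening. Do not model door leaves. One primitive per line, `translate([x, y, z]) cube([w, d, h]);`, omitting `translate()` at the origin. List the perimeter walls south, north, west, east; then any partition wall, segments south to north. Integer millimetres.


cube([7000, 100, 2400]);
translate([0, 2900, 0]) cube([7000, 100, 2400]);
translate([0, 100, 0]) cube([100, 2800, 2400]);
translate([6900, 100, 0]) cube([100, 2800, 2400]);
translate([2500, 100, 0]) cube([100, 500, 2400]);
translate([2500, 1600, 0]) cube([100, 1300, 2400]);


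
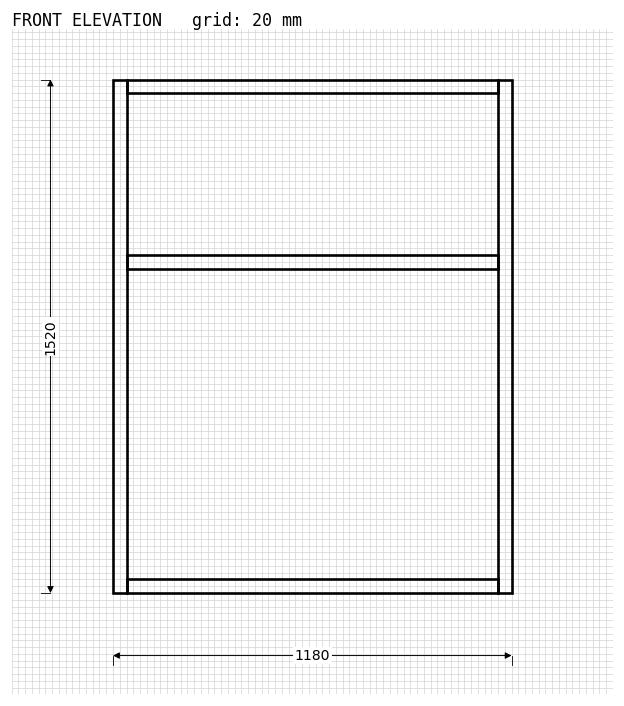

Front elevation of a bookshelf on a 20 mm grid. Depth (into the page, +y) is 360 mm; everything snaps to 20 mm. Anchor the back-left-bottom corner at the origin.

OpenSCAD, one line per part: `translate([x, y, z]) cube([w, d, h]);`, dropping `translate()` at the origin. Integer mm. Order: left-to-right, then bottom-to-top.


cube([40, 360, 1520]);
translate([40, 0, 0]) cube([1100, 360, 40]);
translate([40, 0, 960]) cube([1100, 360, 40]);
translate([40, 0, 1480]) cube([1100, 360, 40]);
translate([1140, 0, 0]) cube([40, 360, 1520]);
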